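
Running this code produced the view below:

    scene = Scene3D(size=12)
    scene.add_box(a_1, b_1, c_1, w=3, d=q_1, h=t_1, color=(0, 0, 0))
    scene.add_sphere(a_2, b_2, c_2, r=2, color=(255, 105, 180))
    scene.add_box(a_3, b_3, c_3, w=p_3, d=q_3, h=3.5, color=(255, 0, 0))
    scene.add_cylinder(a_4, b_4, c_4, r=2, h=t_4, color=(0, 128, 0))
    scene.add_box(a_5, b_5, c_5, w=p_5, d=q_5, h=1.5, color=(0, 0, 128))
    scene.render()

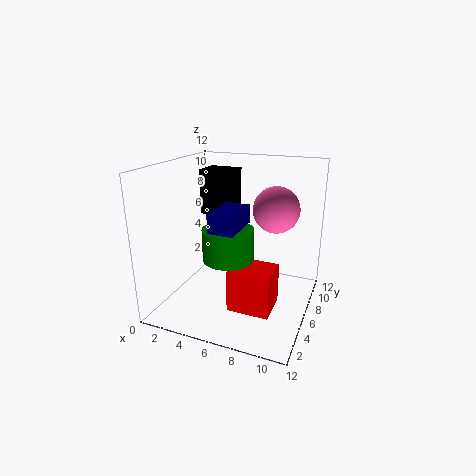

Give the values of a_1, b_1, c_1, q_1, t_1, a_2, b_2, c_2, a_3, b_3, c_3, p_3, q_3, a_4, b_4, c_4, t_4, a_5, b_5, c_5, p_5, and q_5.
a_1 = 1.5; b_1 = 8; c_1 = 7; q_1 = 2.5; t_1 = 4; a_2 = 8.5; b_2 = 8.5; c_2 = 8; a_3 = 6; b_3 = 3.5; c_3 = 0.5; p_3 = 3.5; q_3 = 3; a_4 = 6; b_4 = 4; c_4 = 5; t_4 = 2.5; a_5 = 5; b_5 = 2.5; c_5 = 7.5; p_5 = 2; q_5 = 3.5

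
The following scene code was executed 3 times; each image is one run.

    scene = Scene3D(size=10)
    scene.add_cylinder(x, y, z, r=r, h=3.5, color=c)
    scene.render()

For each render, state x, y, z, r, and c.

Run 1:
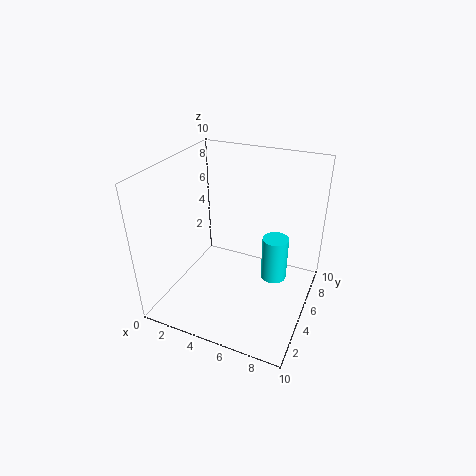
x = 7; y = 7.5; z = 0.5; r = 1; c = 'cyan'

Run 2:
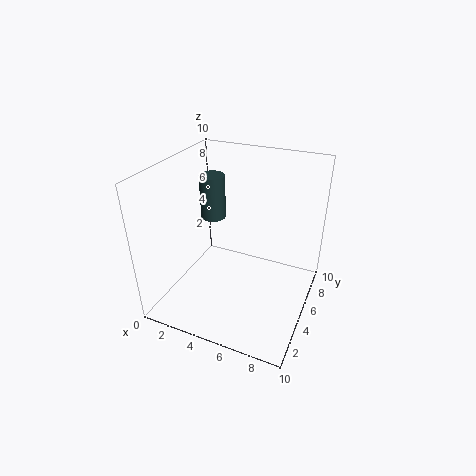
x = 1.5; y = 8; z = 4.5; r = 1; c = 'darkslategray'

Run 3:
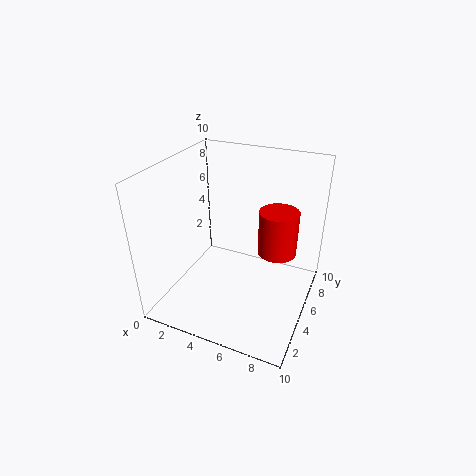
x = 7; y = 8; z = 2.5; r = 1.5; c = 'red'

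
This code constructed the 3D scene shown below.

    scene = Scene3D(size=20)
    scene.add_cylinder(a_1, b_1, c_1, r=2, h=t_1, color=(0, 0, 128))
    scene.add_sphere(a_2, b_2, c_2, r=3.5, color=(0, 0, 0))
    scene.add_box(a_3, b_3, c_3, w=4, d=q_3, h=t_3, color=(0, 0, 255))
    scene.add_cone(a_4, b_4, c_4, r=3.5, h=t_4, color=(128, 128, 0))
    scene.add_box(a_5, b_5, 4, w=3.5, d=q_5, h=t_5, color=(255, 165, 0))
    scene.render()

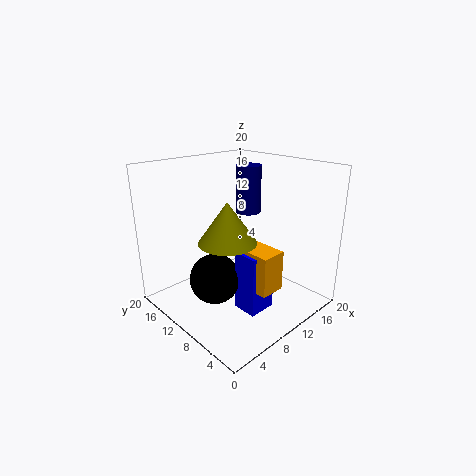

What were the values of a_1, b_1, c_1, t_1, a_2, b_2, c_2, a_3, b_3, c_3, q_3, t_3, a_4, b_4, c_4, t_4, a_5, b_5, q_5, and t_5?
a_1 = 17; b_1 = 15; c_1 = 11; t_1 = 7.5; a_2 = 6.5; b_2 = 11; c_2 = 4.5; a_3 = 8; b_3 = 5; c_3 = 0.5; q_3 = 3.5; t_3 = 8.5; a_4 = 5; b_4 = 6.5; c_4 = 12; t_4 = 5; a_5 = 8.5; b_5 = 3.5; q_5 = 5; t_5 = 5.5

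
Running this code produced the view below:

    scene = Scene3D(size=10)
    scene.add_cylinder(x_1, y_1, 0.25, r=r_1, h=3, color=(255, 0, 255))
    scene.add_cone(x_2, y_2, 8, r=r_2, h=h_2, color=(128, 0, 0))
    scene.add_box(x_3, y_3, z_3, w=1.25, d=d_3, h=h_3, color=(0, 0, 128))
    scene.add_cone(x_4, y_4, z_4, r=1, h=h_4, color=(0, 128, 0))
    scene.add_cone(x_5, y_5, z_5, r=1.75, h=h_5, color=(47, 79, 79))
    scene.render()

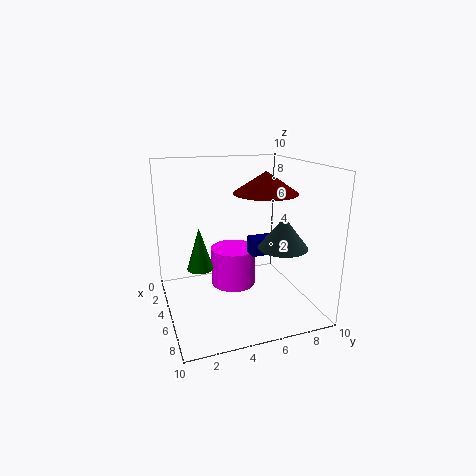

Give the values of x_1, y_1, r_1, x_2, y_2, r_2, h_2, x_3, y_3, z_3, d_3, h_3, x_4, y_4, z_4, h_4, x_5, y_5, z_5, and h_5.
x_1 = 2.5
y_1 = 5.5
r_1 = 1.75
x_2 = 5
y_2 = 7
r_2 = 2.25
h_2 = 1.5
x_3 = 3.5
y_3 = 6.25
z_3 = 3.25
d_3 = 2.75
h_3 = 1.25
x_4 = 2.75
y_4 = 2.75
z_4 = 2
h_4 = 3.25
x_5 = 6
y_5 = 8
z_5 = 4.25
h_5 = 2.25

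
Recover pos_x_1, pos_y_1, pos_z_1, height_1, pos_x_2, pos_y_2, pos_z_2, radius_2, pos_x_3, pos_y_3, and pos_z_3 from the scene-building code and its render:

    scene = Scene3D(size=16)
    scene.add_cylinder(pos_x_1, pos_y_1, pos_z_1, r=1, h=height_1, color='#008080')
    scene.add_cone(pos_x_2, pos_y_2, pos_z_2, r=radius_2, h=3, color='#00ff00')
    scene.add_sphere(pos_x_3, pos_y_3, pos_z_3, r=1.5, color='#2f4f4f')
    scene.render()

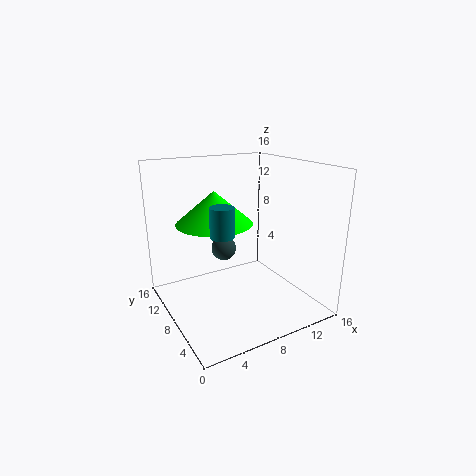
pos_x_1 = 2.5; pos_y_1 = 1; pos_z_1 = 11.5; height_1 = 2.5; pos_x_2 = 3.5; pos_y_2 = 4.5; pos_z_2 = 11.5; radius_2 = 3.5; pos_x_3 = 8; pos_y_3 = 11.5; pos_z_3 = 5.5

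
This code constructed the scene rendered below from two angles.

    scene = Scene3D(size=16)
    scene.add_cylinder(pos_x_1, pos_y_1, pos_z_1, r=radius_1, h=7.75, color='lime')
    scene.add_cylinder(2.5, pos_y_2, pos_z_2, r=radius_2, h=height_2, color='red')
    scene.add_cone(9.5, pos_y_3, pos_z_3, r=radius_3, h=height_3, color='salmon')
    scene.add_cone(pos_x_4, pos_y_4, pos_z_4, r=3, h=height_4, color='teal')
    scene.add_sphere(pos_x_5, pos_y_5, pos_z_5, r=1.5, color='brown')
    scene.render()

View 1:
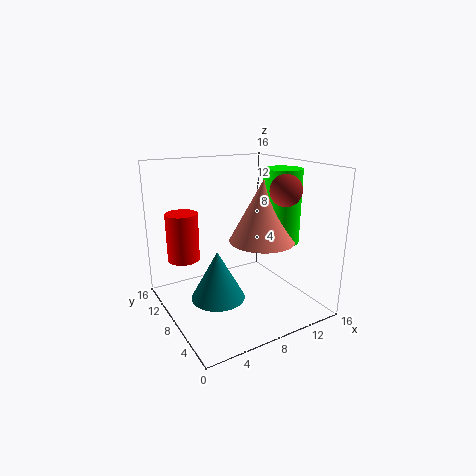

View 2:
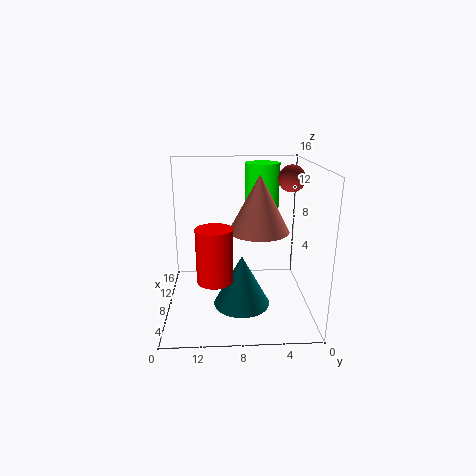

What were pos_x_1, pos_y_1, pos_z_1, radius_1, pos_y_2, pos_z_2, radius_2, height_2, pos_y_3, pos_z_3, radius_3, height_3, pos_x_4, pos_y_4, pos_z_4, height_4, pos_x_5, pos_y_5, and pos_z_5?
pos_x_1 = 11.5, pos_y_1 = 5, pos_z_1 = 8, radius_1 = 2, pos_y_2 = 10.5, pos_z_2 = 5.75, radius_2 = 1.75, height_2 = 5.25, pos_y_3 = 5.5, pos_z_3 = 8.25, radius_3 = 3.5, height_3 = 6.5, pos_x_4 = 5.25, pos_y_4 = 7.75, pos_z_4 = 1.5, height_4 = 5.5, pos_x_5 = 9.5, pos_y_5 = 2, pos_z_5 = 14.25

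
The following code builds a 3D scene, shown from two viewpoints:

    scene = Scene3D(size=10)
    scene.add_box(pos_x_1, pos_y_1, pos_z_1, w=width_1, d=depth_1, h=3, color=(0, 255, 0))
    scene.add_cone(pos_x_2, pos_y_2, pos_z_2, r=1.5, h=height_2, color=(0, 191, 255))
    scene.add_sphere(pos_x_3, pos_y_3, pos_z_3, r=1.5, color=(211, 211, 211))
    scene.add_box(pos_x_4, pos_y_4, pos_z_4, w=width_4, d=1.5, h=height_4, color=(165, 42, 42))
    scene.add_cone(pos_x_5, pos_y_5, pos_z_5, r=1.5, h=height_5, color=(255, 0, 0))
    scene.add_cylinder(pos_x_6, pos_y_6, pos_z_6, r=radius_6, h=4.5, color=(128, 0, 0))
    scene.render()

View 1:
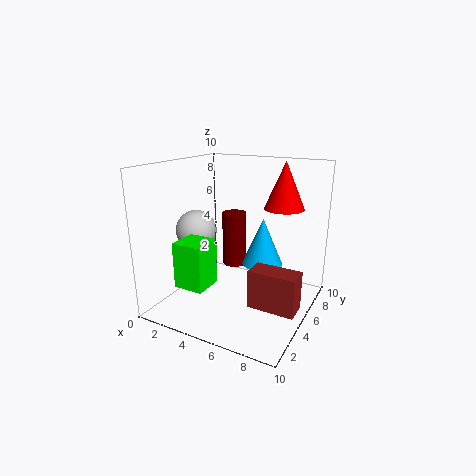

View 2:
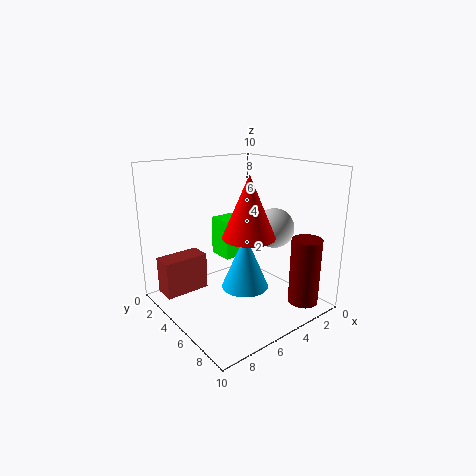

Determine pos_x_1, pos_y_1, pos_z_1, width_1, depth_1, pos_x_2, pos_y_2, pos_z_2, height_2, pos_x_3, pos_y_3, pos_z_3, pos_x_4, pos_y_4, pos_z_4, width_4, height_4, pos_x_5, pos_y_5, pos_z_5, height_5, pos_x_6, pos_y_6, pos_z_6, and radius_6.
pos_x_1 = 2.5
pos_y_1 = 1
pos_z_1 = 2.5
width_1 = 2
depth_1 = 2
pos_x_2 = 6
pos_y_2 = 7
pos_z_2 = 2.5
height_2 = 3.5
pos_x_3 = 1.5
pos_y_3 = 5
pos_z_3 = 5
pos_x_4 = 7
pos_y_4 = 2.5
pos_z_4 = 1.5
width_4 = 3
height_4 = 2.5
pos_x_5 = 7
pos_y_5 = 8.5
pos_z_5 = 6.5
height_5 = 3.5
pos_x_6 = 2.5
pos_y_6 = 9
pos_z_6 = 1
radius_6 = 1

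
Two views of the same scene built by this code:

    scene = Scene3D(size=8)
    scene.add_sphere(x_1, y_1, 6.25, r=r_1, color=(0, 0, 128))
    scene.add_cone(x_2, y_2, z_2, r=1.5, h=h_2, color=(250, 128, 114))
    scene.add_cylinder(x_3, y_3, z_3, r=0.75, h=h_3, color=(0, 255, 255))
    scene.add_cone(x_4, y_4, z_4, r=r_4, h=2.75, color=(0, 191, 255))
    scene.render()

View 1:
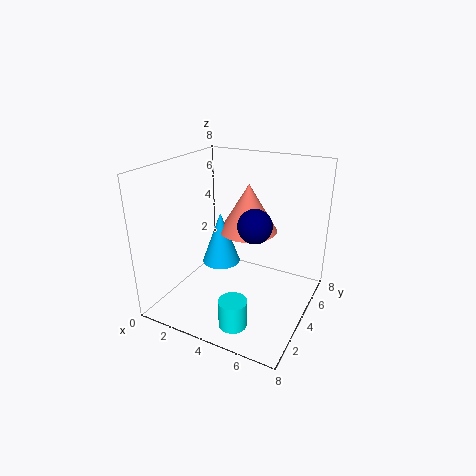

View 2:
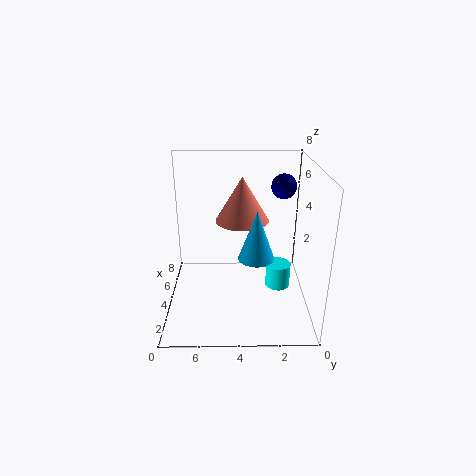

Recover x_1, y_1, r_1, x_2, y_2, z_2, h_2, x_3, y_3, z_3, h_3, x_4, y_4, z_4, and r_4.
x_1 = 6.25
y_1 = 1.25
r_1 = 0.75
x_2 = 4.75
y_2 = 3.75
z_2 = 4.75
h_2 = 2.5
x_3 = 5
y_3 = 1.5
z_3 = 0.25
h_3 = 1.5
x_4 = 3.5
y_4 = 3
z_4 = 3
r_4 = 1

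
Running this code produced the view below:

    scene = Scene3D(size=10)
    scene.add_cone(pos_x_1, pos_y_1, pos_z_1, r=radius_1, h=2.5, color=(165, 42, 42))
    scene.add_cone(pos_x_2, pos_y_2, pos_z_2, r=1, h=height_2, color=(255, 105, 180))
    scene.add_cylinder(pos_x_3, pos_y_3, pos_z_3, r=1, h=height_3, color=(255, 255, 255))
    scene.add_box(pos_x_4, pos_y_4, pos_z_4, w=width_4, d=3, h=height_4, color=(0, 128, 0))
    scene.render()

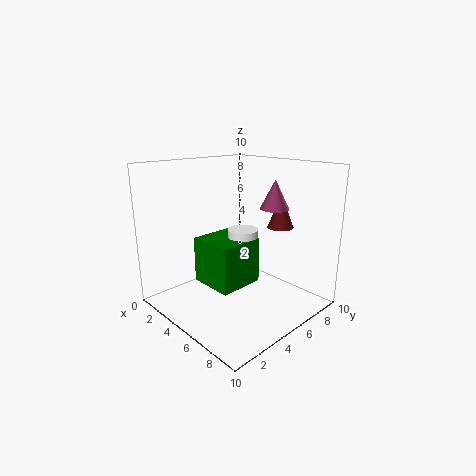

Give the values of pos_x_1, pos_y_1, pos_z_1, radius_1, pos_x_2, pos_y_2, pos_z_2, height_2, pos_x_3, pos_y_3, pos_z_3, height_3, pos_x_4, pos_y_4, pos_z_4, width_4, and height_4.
pos_x_1 = 5.5; pos_y_1 = 9; pos_z_1 = 5; radius_1 = 1; pos_x_2 = 6.5; pos_y_2 = 7; pos_z_2 = 7; height_2 = 2; pos_x_3 = 6; pos_y_3 = 4.5; pos_z_3 = 4.5; height_3 = 1.5; pos_x_4 = 4; pos_y_4 = 2; pos_z_4 = 2.5; width_4 = 3; height_4 = 3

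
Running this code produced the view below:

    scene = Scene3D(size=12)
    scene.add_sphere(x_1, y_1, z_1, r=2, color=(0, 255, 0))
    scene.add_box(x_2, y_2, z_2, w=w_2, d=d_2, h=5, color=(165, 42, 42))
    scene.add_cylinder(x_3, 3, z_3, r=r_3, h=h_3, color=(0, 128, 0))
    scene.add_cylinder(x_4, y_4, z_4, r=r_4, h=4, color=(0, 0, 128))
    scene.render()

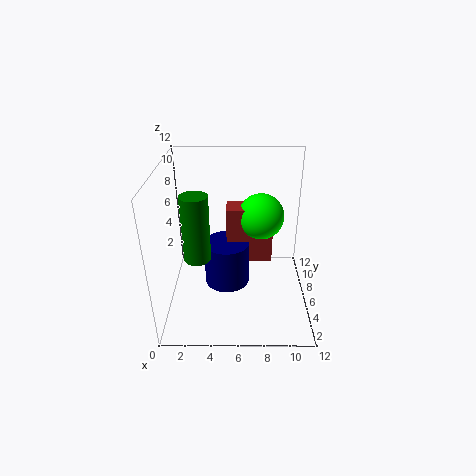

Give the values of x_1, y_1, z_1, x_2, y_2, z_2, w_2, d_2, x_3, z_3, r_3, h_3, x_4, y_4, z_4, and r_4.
x_1 = 8, y_1 = 8, z_1 = 7, x_2 = 5, y_2 = 7, z_2 = 3, w_2 = 4, d_2 = 2, x_3 = 3, z_3 = 6, r_3 = 1, h_3 = 5, x_4 = 5, y_4 = 7, z_4 = 1, r_4 = 2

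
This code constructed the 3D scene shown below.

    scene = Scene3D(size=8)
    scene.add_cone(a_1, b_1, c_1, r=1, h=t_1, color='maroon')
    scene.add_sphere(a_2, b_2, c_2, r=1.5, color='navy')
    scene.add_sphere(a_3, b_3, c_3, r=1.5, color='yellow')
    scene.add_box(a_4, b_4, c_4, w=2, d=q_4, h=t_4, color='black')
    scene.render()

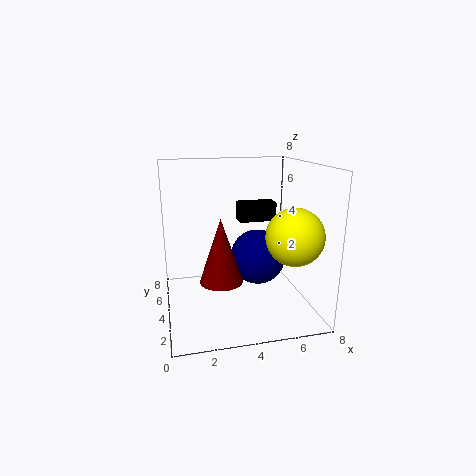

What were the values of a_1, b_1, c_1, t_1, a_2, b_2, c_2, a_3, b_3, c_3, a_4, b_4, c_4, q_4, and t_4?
a_1 = 2.5, b_1 = 1, c_1 = 3, t_1 = 3, a_2 = 5, b_2 = 3.5, c_2 = 3, a_3 = 6.5, b_3 = 2, c_3 = 4.5, a_4 = 4, b_4 = 3.5, c_4 = 5, q_4 = 1, t_4 = 1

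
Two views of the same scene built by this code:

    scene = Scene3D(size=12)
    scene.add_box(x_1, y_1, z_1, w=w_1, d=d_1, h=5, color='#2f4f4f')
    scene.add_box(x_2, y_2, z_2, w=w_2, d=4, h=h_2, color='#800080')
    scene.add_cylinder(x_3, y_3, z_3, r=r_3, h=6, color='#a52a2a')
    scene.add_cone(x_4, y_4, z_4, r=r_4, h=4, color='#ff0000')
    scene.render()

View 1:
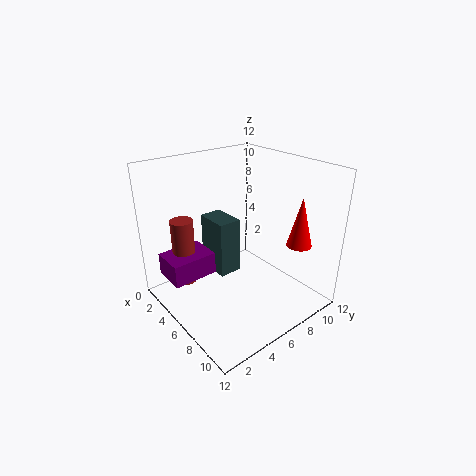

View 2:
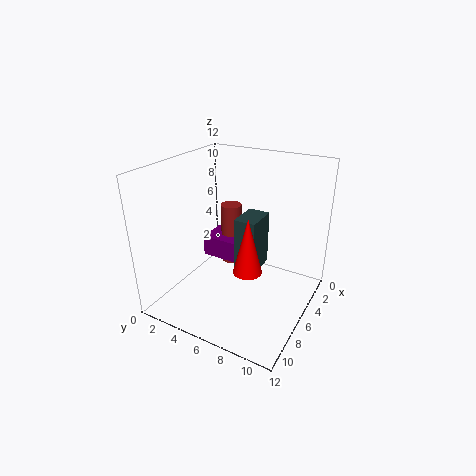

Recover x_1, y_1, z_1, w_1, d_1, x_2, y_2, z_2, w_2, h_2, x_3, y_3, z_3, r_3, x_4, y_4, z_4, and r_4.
x_1 = 2
y_1 = 5
z_1 = 2
w_1 = 3
d_1 = 2
x_2 = 1
y_2 = 1
z_2 = 2
w_2 = 3
h_2 = 2
x_3 = 2
y_3 = 3
z_3 = 1
r_3 = 1
x_4 = 10
y_4 = 9
z_4 = 6
r_4 = 1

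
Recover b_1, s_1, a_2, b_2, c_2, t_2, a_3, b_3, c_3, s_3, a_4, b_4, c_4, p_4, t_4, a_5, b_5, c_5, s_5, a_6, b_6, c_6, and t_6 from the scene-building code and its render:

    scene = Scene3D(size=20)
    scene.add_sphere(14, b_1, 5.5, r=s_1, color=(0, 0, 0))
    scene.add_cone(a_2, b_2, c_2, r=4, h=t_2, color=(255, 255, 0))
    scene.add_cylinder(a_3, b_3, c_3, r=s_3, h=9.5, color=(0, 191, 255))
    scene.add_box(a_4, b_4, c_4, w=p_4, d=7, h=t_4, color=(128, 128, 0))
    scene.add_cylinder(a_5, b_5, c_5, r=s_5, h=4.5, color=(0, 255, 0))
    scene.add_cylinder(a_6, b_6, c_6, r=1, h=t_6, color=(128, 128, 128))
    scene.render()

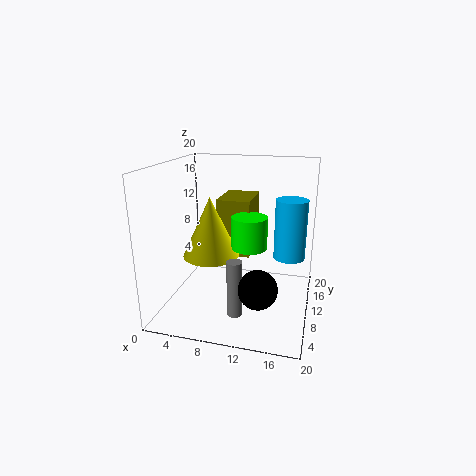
b_1 = 4.5
s_1 = 2.5
a_2 = 6
b_2 = 10
c_2 = 7
t_2 = 8.5
a_3 = 16.5
b_3 = 17.5
c_3 = 4.5
s_3 = 2.5
a_4 = 6
b_4 = 12.5
c_4 = 6
p_4 = 5
t_4 = 8.5
a_5 = 11.5
b_5 = 10.5
c_5 = 8.5
s_5 = 2.5
a_6 = 11
b_6 = 4.5
c_6 = 1.5
t_6 = 7.5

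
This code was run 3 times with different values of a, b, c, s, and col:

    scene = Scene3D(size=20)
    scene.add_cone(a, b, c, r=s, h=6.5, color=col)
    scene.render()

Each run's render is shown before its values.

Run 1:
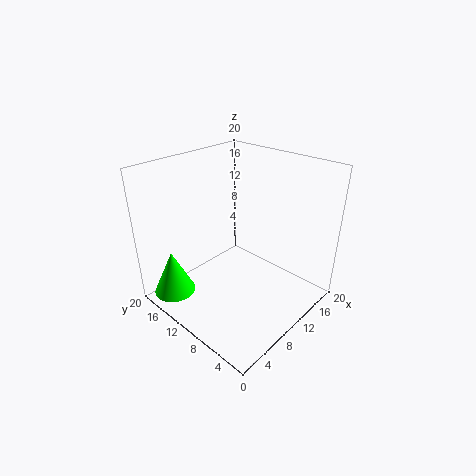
a = 3.5; b = 17; c = 1; s = 3; col = 'lime'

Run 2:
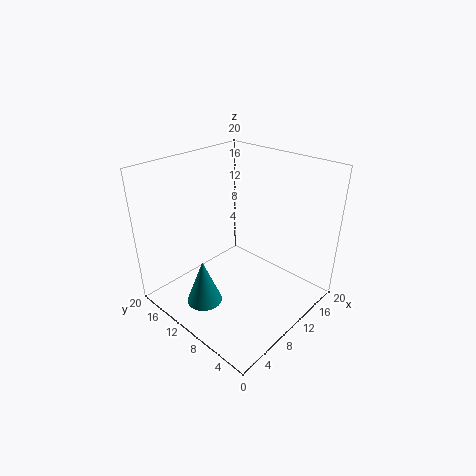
a = 5; b = 12; c = 1; s = 2.5; col = 'teal'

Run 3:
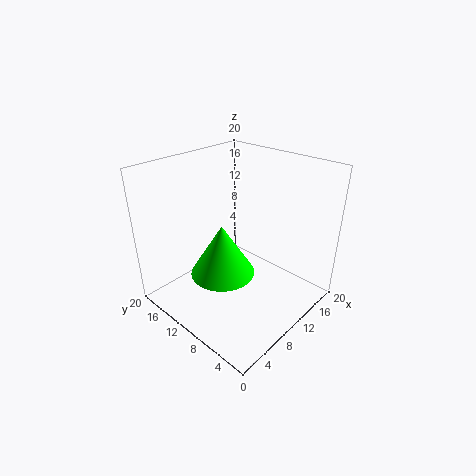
a = 5; b = 8; c = 8; s = 4; col = 'lime'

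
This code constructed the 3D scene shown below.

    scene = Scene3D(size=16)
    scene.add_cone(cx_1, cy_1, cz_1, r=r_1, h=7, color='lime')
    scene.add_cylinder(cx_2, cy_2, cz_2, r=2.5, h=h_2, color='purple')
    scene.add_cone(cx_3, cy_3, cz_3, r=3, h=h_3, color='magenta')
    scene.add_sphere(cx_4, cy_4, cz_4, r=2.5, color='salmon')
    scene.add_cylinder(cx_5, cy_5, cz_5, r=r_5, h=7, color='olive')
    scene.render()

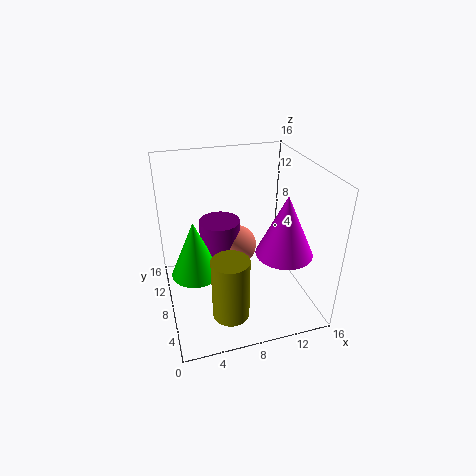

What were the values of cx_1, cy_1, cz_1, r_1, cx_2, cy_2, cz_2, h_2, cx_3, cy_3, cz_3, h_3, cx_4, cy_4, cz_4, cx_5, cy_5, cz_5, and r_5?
cx_1 = 3.5
cy_1 = 11
cz_1 = 2
r_1 = 3
cx_2 = 7
cy_2 = 12.5
cz_2 = 2.5
h_2 = 5.5
cx_3 = 12
cy_3 = 4.5
cz_3 = 7.5
h_3 = 6.5
cx_4 = 9
cy_4 = 12
cz_4 = 4.5
cx_5 = 6
cy_5 = 4
cz_5 = 1
r_5 = 2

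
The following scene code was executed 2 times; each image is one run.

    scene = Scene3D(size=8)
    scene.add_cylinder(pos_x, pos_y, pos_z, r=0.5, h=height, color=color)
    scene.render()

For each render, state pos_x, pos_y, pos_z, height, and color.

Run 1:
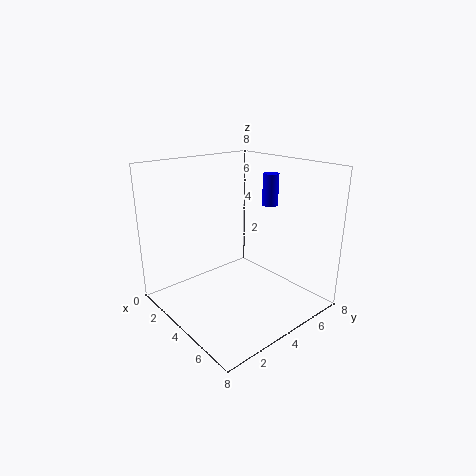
pos_x = 3; pos_y = 7.5; pos_z = 5; height = 2; color = 'blue'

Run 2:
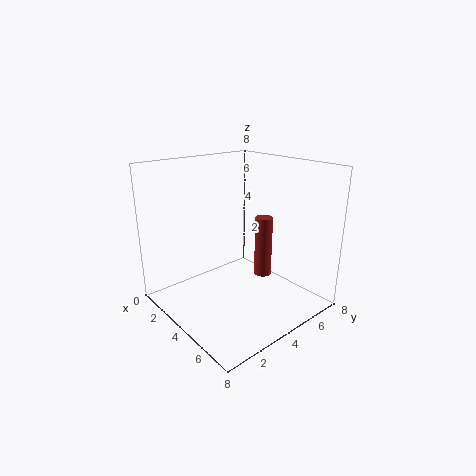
pos_x = 4.5; pos_y = 5.5; pos_z = 1.5; height = 3.5; color = 'brown'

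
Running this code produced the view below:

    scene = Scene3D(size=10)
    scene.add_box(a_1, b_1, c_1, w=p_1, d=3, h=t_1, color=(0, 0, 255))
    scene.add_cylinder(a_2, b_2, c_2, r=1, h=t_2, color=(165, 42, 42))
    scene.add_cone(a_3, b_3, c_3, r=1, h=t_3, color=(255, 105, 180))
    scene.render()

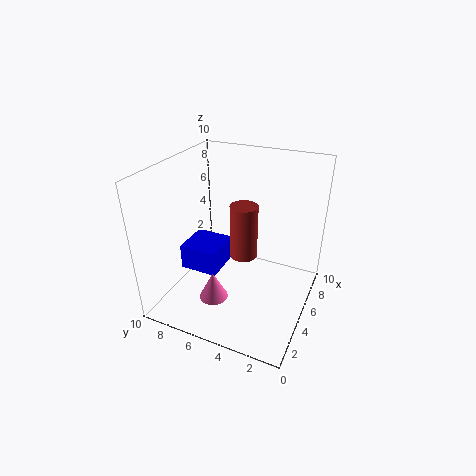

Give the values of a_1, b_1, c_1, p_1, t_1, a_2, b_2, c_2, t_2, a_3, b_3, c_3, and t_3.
a_1 = 5; b_1 = 7; c_1 = 1; p_1 = 3; t_1 = 2; a_2 = 6; b_2 = 5; c_2 = 3; t_2 = 4; a_3 = 3; b_3 = 6; c_3 = 1; t_3 = 2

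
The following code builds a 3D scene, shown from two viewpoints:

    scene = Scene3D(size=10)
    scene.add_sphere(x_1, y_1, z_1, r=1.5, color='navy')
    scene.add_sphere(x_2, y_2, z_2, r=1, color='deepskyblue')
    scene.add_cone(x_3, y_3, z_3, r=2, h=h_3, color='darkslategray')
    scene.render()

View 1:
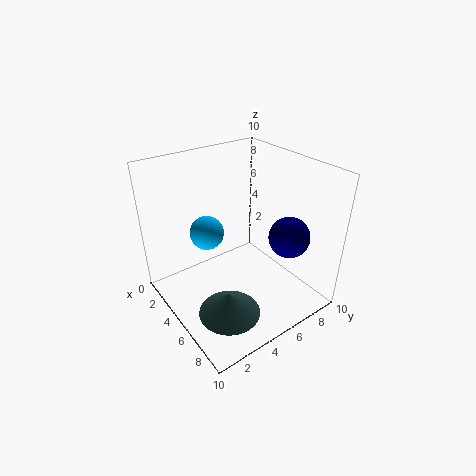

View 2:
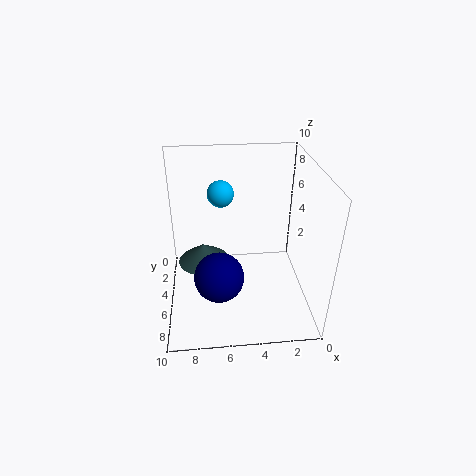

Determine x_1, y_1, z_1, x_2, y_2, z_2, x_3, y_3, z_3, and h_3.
x_1 = 6.5; y_1 = 8.5; z_1 = 4.5; x_2 = 6; y_2 = 2; z_2 = 7; x_3 = 7.5; y_3 = 2.5; z_3 = 1.5; h_3 = 1.5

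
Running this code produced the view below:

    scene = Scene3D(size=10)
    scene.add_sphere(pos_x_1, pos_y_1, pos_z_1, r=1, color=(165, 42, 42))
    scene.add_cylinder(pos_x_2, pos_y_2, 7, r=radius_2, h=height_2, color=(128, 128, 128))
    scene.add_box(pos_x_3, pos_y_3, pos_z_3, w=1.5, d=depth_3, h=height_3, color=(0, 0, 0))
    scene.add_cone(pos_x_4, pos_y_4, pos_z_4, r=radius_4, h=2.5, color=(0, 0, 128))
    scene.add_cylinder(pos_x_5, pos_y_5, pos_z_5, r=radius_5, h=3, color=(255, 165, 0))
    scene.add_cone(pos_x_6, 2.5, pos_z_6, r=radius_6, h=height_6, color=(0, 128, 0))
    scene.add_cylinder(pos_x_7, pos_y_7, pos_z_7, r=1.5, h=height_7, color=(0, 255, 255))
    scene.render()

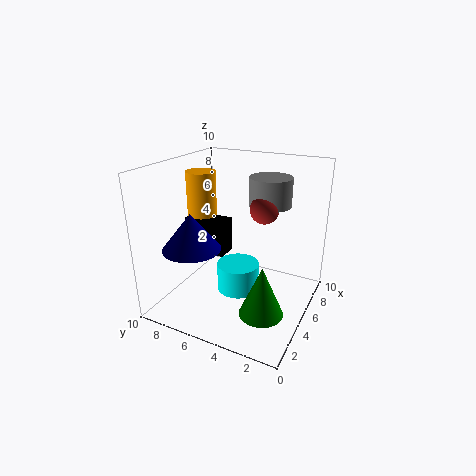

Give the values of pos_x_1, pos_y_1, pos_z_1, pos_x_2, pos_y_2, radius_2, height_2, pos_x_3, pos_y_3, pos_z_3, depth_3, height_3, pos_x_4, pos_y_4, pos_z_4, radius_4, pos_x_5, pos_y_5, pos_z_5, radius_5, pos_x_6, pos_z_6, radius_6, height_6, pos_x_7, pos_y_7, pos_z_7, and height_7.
pos_x_1 = 6; pos_y_1 = 3.5; pos_z_1 = 7; pos_x_2 = 7; pos_y_2 = 3.5; radius_2 = 1.5; height_2 = 2; pos_x_3 = 4.5; pos_y_3 = 6; pos_z_3 = 3.5; depth_3 = 3; height_3 = 2.5; pos_x_4 = 3; pos_y_4 = 7.5; pos_z_4 = 4.5; radius_4 = 2; pos_x_5 = 4.5; pos_y_5 = 7.5; pos_z_5 = 6.5; radius_5 = 1; pos_x_6 = 3.5; pos_z_6 = 0.5; radius_6 = 1.5; height_6 = 3.5; pos_x_7 = 5; pos_y_7 = 5; pos_z_7 = 1; height_7 = 2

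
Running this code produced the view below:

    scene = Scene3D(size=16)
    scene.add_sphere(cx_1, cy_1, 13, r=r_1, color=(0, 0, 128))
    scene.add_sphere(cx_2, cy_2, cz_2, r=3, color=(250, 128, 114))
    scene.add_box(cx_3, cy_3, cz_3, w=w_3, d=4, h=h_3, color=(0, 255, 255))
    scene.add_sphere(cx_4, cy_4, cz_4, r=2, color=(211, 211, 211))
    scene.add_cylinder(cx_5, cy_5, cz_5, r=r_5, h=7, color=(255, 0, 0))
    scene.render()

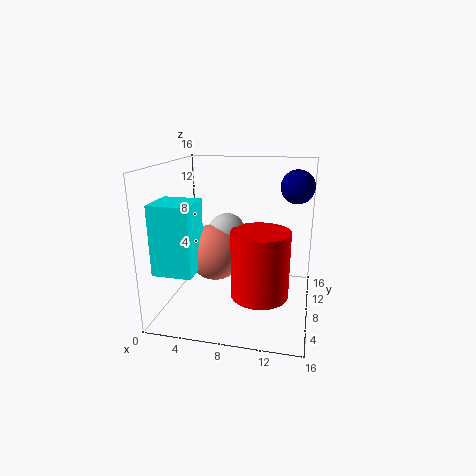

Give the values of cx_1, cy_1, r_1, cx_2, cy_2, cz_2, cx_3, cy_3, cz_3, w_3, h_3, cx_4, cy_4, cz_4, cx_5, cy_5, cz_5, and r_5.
cx_1 = 14, cy_1 = 13, r_1 = 2, cx_2 = 6, cy_2 = 6, cz_2 = 7, cx_3 = 1, cy_3 = 1, cz_3 = 6, w_3 = 4, h_3 = 7, cx_4 = 7, cy_4 = 7, cz_4 = 9, cx_5 = 11, cy_5 = 5, cz_5 = 3, r_5 = 3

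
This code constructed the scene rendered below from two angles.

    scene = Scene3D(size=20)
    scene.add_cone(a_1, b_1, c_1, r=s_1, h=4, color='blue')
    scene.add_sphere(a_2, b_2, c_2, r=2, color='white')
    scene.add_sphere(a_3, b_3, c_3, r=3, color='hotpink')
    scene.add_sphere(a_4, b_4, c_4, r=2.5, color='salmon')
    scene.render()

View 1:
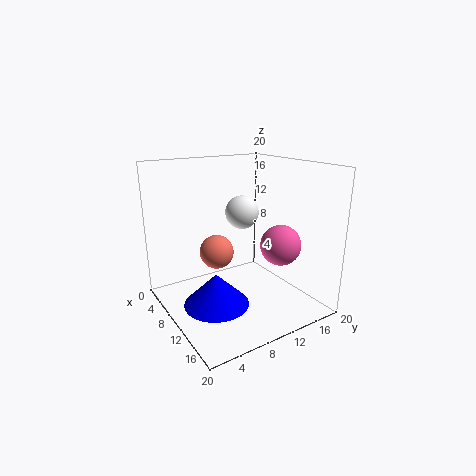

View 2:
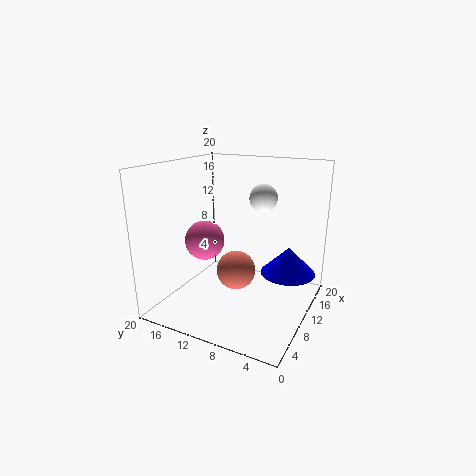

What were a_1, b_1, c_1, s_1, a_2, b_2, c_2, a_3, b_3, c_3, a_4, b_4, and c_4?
a_1 = 14.5, b_1 = 4, c_1 = 4, s_1 = 4, a_2 = 14, b_2 = 8, c_2 = 15, a_3 = 11.5, b_3 = 16.5, c_3 = 8, a_4 = 6.5, b_4 = 8.5, c_4 = 7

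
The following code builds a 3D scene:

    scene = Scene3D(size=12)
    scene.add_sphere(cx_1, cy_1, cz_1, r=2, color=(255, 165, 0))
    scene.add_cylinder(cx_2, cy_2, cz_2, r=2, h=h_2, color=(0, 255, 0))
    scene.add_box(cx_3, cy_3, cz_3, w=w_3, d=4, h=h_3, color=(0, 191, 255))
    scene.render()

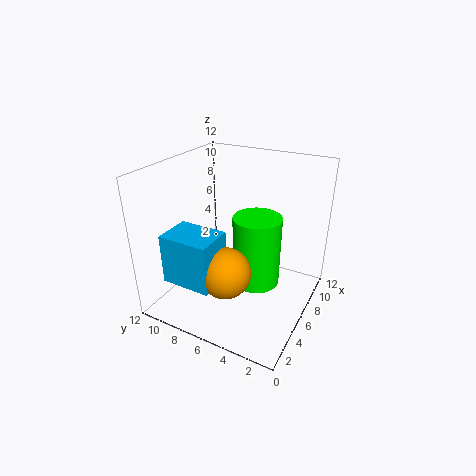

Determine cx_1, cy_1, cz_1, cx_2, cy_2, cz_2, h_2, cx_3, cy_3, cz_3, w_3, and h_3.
cx_1 = 3, cy_1 = 5.5, cz_1 = 4.5, cx_2 = 6.5, cy_2 = 4.5, cz_2 = 2, h_2 = 6, cx_3 = 1, cy_3 = 6, cz_3 = 3.5, w_3 = 3, h_3 = 4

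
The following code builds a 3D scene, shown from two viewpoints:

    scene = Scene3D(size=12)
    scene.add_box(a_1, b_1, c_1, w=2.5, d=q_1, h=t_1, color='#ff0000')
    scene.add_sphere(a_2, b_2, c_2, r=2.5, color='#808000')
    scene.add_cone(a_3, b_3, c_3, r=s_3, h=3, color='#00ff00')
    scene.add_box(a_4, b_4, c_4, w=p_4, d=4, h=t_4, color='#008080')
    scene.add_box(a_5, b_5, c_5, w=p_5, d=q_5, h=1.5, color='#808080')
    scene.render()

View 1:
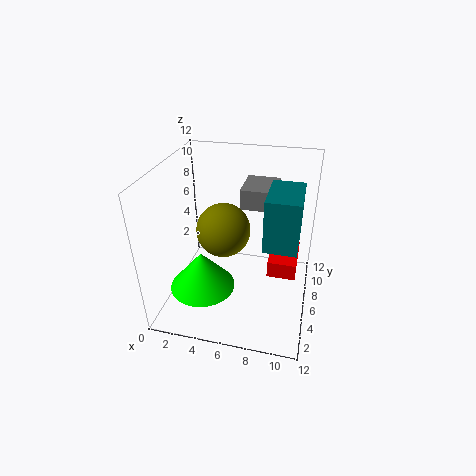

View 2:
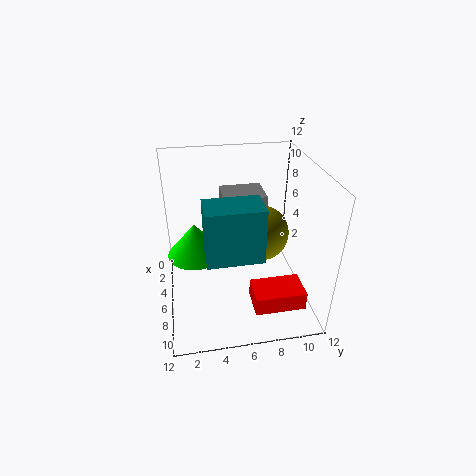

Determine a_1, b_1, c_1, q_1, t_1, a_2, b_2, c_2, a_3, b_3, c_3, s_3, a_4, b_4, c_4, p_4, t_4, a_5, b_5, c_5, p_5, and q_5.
a_1 = 8.5; b_1 = 6.5; c_1 = 2; q_1 = 4; t_1 = 1.5; a_2 = 4; b_2 = 8.5; c_2 = 5; a_3 = 4; b_3 = 2.5; c_3 = 3.5; s_3 = 2.5; a_4 = 8.5; b_4 = 3; c_4 = 7; p_4 = 2.5; t_4 = 4; a_5 = 6.5; b_5 = 4.5; c_5 = 9.5; p_5 = 2.5; q_5 = 3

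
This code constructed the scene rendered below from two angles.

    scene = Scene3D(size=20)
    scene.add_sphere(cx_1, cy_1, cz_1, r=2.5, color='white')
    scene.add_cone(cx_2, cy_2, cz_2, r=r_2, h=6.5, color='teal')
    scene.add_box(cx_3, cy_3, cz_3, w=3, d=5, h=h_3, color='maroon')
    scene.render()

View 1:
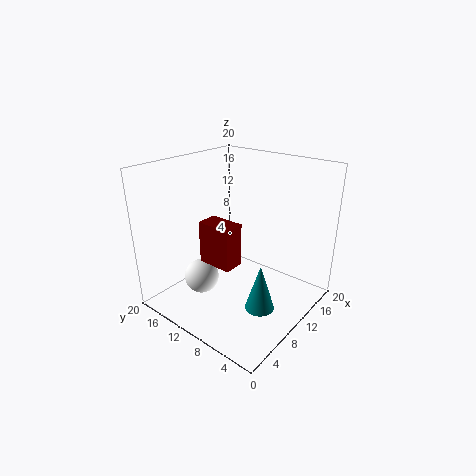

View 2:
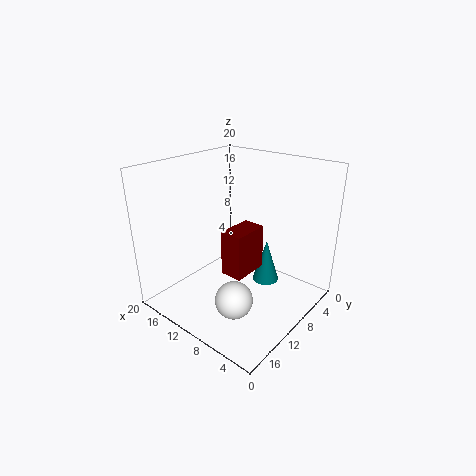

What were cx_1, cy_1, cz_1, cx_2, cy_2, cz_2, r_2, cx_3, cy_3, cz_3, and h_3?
cx_1 = 7; cy_1 = 14.5; cz_1 = 3.5; cx_2 = 8.5; cy_2 = 5; cz_2 = 1.5; r_2 = 2; cx_3 = 6.5; cy_3 = 9; cz_3 = 6.5; h_3 = 6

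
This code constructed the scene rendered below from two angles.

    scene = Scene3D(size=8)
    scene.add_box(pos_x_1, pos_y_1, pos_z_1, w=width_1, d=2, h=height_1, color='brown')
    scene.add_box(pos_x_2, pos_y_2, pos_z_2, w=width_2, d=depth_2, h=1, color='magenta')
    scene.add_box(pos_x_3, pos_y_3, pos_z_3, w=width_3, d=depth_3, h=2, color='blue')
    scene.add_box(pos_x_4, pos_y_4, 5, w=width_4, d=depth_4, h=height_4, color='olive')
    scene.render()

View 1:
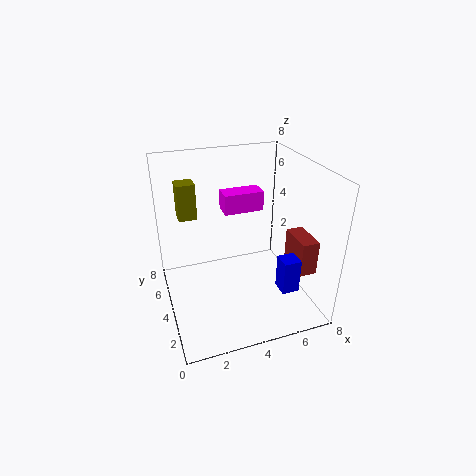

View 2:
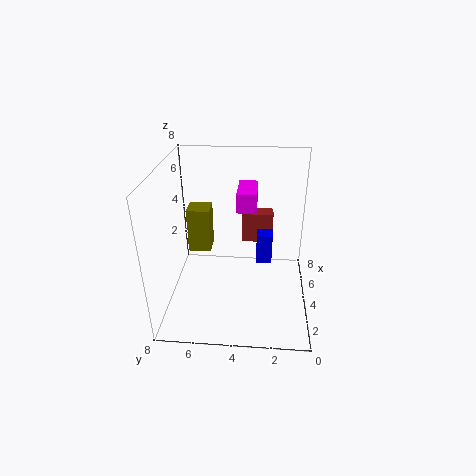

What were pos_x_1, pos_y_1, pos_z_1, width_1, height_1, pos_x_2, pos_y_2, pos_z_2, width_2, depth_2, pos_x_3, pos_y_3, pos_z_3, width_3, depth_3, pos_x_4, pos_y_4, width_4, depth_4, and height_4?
pos_x_1 = 7, pos_y_1 = 2, pos_z_1 = 2, width_1 = 1, height_1 = 2, pos_x_2 = 3, pos_y_2 = 3, pos_z_2 = 6, width_2 = 2, depth_2 = 1, pos_x_3 = 6, pos_y_3 = 2, pos_z_3 = 1, width_3 = 1, depth_3 = 1, pos_x_4 = 1, pos_y_4 = 5, width_4 = 1, depth_4 = 1, height_4 = 2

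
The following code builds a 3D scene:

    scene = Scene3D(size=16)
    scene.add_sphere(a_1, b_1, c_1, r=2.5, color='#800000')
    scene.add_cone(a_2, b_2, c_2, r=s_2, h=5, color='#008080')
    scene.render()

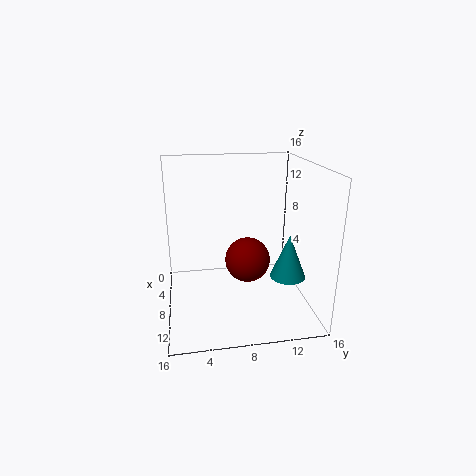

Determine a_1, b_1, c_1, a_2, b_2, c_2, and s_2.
a_1 = 8.5, b_1 = 9, c_1 = 5.5, a_2 = 9.5, b_2 = 13.5, c_2 = 3.5, s_2 = 2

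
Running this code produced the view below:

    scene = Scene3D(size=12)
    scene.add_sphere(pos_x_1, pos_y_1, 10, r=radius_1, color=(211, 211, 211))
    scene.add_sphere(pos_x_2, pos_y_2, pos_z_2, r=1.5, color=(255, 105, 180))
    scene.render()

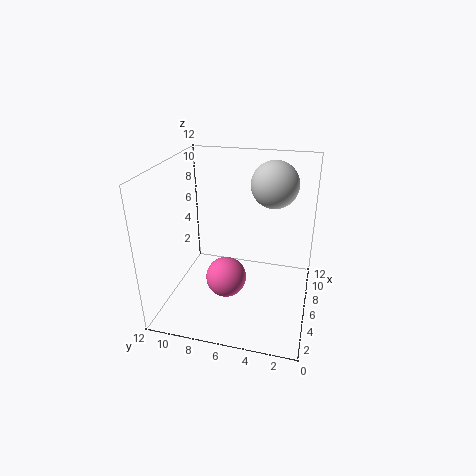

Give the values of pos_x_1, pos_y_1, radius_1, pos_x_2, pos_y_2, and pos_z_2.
pos_x_1 = 8.5; pos_y_1 = 3.5; radius_1 = 2; pos_x_2 = 2.5; pos_y_2 = 6; pos_z_2 = 4.5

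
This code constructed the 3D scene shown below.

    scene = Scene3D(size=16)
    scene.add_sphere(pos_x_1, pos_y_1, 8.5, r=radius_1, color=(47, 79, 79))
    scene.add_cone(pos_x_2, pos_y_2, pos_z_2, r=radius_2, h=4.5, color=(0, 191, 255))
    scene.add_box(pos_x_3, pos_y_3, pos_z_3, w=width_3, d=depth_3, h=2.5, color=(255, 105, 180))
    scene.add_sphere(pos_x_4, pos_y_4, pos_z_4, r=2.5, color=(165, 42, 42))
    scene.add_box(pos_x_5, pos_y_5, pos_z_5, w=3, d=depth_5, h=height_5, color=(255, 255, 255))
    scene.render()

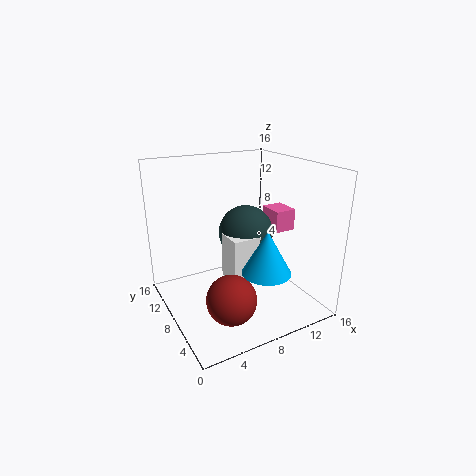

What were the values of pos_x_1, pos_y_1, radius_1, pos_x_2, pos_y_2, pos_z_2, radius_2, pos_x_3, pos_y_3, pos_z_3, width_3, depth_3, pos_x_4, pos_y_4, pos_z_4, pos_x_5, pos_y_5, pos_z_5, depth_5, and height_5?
pos_x_1 = 9, pos_y_1 = 8, radius_1 = 3, pos_x_2 = 8.5, pos_y_2 = 3, pos_z_2 = 6, radius_2 = 2.5, pos_x_3 = 12.5, pos_y_3 = 7, pos_z_3 = 8, width_3 = 2.5, depth_3 = 3, pos_x_4 = 4.5, pos_y_4 = 3, pos_z_4 = 4, pos_x_5 = 6, pos_y_5 = 5, pos_z_5 = 4, depth_5 = 3, height_5 = 5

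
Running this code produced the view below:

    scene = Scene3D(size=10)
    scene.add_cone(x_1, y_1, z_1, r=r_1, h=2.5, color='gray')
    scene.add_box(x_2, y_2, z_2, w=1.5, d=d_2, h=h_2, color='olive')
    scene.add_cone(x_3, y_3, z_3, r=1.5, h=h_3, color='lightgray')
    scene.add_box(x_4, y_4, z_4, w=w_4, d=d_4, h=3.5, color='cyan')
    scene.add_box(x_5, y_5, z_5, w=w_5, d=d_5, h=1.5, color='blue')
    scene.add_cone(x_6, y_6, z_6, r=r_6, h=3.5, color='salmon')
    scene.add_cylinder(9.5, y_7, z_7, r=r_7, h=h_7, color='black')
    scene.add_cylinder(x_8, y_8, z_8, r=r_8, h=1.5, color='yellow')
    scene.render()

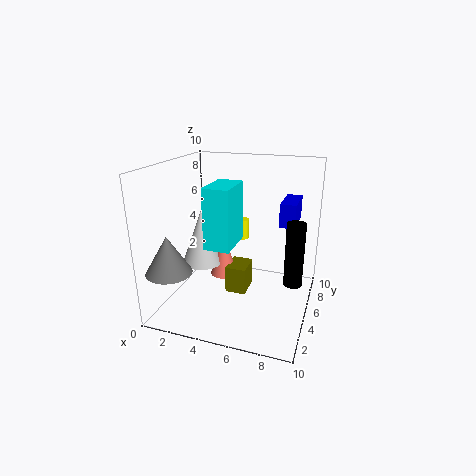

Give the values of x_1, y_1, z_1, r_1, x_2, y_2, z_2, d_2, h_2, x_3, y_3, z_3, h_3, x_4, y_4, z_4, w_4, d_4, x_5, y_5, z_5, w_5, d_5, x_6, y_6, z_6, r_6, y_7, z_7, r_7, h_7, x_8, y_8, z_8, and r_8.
x_1 = 1.5; y_1 = 1.5; z_1 = 3.5; r_1 = 1.5; x_2 = 4; y_2 = 5; z_2 = 0.5; d_2 = 2; h_2 = 2; x_3 = 2; y_3 = 5.5; z_3 = 2.5; h_3 = 4; x_4 = 4.5; y_4 = 0.5; z_4 = 6; w_4 = 1.5; d_4 = 2.5; x_5 = 8; y_5 = 4; z_5 = 6.5; w_5 = 1; d_5 = 2.5; x_6 = 3.5; y_6 = 6; z_6 = 1.5; r_6 = 1; y_7 = 1; z_7 = 4.5; r_7 = 0.5; h_7 = 3.5; x_8 = 4.5; y_8 = 7.5; z_8 = 4; r_8 = 0.5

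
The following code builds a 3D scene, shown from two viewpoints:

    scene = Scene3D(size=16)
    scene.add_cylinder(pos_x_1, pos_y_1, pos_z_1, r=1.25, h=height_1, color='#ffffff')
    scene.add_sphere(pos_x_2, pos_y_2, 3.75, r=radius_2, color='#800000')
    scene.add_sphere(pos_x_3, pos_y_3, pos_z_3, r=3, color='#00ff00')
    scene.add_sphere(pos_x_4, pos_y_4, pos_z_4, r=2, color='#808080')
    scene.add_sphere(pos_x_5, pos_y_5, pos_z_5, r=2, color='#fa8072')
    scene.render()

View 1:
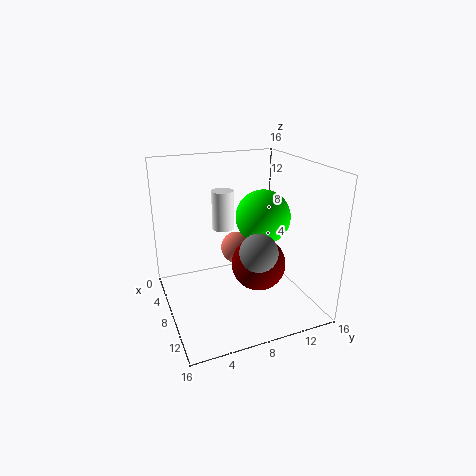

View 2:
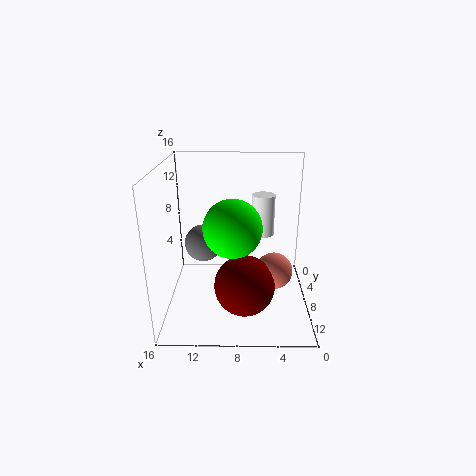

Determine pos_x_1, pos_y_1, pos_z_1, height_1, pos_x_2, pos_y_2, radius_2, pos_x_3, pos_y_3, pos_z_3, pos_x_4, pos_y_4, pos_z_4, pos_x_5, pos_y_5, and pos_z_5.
pos_x_1 = 5.25, pos_y_1 = 7.25, pos_z_1 = 8.25, height_1 = 4.5, pos_x_2 = 7.25, pos_y_2 = 11, radius_2 = 3.25, pos_x_3 = 8.5, pos_y_3 = 10.75, pos_z_3 = 10.25, pos_x_4 = 11.75, pos_y_4 = 8.75, pos_z_4 = 7.75, pos_x_5 = 4, pos_y_5 = 9.5, pos_z_5 = 4.75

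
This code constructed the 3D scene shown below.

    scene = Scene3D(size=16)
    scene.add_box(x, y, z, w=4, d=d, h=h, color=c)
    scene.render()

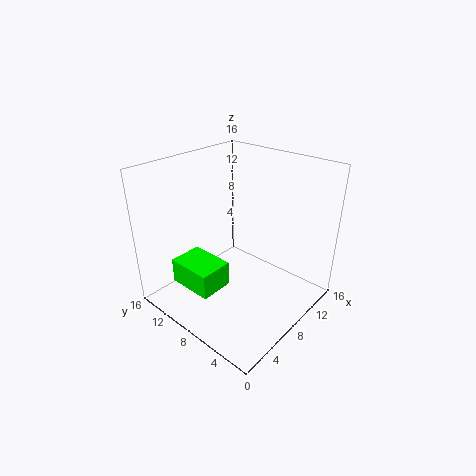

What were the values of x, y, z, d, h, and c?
x = 3.5; y = 9; z = 1.5; d = 5.5; h = 3; c = 'lime'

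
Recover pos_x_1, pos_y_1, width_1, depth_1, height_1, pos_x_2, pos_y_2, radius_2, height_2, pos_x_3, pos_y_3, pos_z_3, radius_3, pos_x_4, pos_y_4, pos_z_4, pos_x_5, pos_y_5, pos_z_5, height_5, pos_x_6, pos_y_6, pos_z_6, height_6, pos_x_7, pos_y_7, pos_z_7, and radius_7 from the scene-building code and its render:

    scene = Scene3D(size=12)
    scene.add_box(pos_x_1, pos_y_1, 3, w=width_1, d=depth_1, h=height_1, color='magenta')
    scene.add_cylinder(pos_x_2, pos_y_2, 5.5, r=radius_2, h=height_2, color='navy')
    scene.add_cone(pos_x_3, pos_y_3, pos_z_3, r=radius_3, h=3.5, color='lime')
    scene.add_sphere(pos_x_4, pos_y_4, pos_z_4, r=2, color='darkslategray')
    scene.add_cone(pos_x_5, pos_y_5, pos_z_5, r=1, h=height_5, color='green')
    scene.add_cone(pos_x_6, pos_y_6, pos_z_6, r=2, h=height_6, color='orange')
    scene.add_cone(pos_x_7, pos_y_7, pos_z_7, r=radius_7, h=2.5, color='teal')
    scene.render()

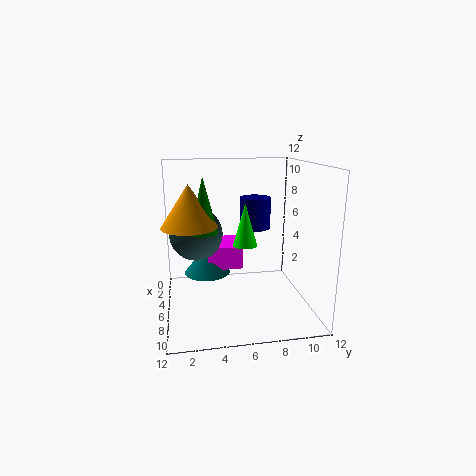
pos_x_1 = 2; pos_y_1 = 3.5; width_1 = 3.5; depth_1 = 3; height_1 = 2; pos_x_2 = 1.5; pos_y_2 = 8.5; radius_2 = 1.5; height_2 = 3; pos_x_3 = 6.5; pos_y_3 = 6.5; pos_z_3 = 5.5; radius_3 = 1; pos_x_4 = 7.5; pos_y_4 = 2.5; pos_z_4 = 7; pos_x_5 = 9; pos_y_5 = 3; pos_z_5 = 7.5; height_5 = 4; pos_x_6 = 9; pos_y_6 = 2; pos_z_6 = 8; height_6 = 3; pos_x_7 = 4.5; pos_y_7 = 3.5; pos_z_7 = 2.5; radius_7 = 2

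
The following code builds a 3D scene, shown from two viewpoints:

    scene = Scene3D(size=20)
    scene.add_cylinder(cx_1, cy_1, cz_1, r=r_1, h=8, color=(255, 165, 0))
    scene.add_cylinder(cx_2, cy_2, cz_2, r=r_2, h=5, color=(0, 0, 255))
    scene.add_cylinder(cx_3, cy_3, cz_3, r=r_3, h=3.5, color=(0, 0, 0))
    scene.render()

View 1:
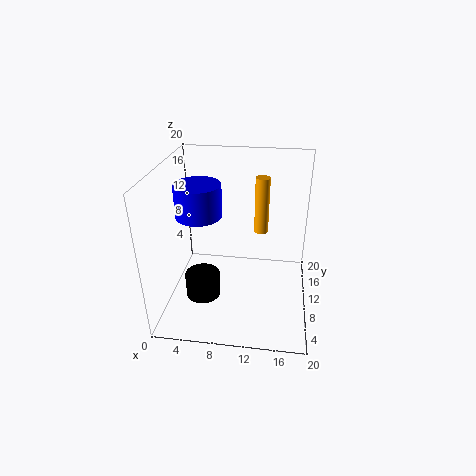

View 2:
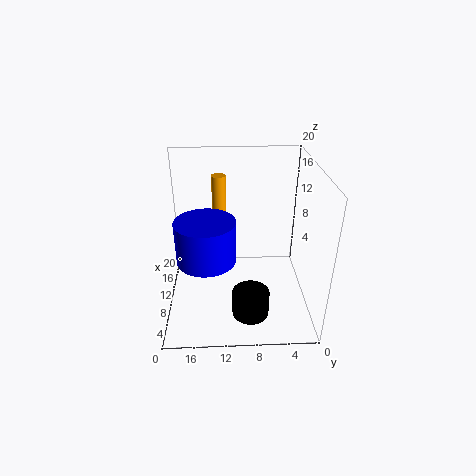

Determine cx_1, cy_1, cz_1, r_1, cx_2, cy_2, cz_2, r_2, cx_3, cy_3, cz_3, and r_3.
cx_1 = 13; cy_1 = 12.5; cz_1 = 10; r_1 = 1; cx_2 = 3.5; cy_2 = 14; cz_2 = 11; r_2 = 3.5; cx_3 = 5; cy_3 = 8.5; cz_3 = 1; r_3 = 2.5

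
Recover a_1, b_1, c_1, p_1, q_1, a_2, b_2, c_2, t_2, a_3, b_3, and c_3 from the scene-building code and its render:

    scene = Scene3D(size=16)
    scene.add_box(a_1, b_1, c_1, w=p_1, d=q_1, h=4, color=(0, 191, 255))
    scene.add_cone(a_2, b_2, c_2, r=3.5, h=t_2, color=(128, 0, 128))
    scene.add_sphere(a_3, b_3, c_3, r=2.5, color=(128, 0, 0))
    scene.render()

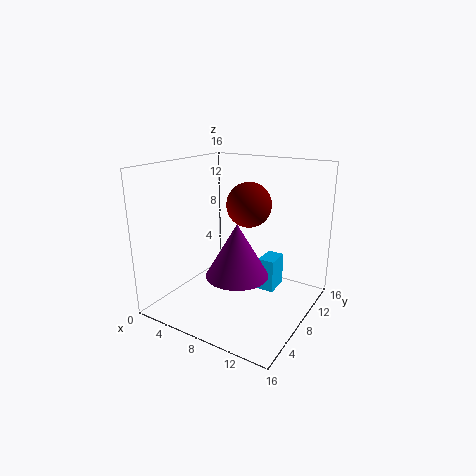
a_1 = 9
b_1 = 11
c_1 = 0.5
p_1 = 2
q_1 = 3
a_2 = 8.5
b_2 = 7
c_2 = 4
t_2 = 6
a_3 = 8.5
b_3 = 9.5
c_3 = 11.5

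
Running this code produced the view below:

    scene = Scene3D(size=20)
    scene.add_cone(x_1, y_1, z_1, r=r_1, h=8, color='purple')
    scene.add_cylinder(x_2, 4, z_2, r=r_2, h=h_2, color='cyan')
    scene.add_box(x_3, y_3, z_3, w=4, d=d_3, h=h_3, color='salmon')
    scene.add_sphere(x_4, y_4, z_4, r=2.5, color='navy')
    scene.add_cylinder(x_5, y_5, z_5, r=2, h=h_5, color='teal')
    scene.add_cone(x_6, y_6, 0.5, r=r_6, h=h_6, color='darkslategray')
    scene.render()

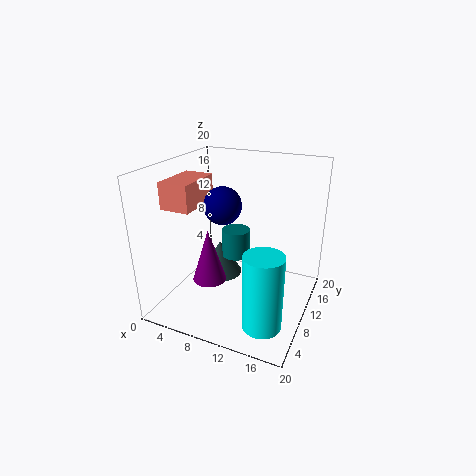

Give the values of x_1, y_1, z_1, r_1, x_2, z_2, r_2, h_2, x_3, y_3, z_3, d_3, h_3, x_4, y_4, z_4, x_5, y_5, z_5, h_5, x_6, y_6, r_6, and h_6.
x_1 = 5.5, y_1 = 9.5, z_1 = 2.5, r_1 = 2.5, x_2 = 16, z_2 = 1.5, r_2 = 2.5, h_2 = 10, x_3 = 2, y_3 = 4, z_3 = 15, d_3 = 6.5, h_3 = 3.5, x_4 = 8.5, y_4 = 8.5, z_4 = 15, x_5 = 9, y_5 = 11.5, z_5 = 6.5, h_5 = 4, x_6 = 4.5, y_6 = 15, r_6 = 3.5, h_6 = 5.5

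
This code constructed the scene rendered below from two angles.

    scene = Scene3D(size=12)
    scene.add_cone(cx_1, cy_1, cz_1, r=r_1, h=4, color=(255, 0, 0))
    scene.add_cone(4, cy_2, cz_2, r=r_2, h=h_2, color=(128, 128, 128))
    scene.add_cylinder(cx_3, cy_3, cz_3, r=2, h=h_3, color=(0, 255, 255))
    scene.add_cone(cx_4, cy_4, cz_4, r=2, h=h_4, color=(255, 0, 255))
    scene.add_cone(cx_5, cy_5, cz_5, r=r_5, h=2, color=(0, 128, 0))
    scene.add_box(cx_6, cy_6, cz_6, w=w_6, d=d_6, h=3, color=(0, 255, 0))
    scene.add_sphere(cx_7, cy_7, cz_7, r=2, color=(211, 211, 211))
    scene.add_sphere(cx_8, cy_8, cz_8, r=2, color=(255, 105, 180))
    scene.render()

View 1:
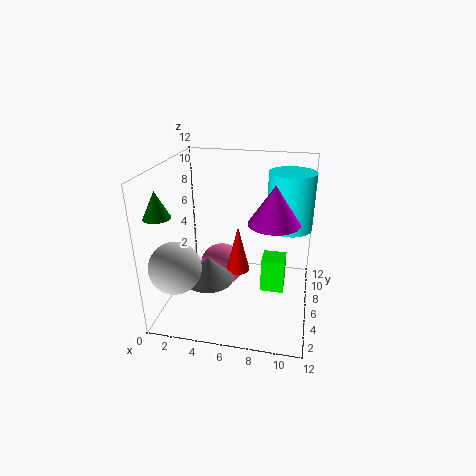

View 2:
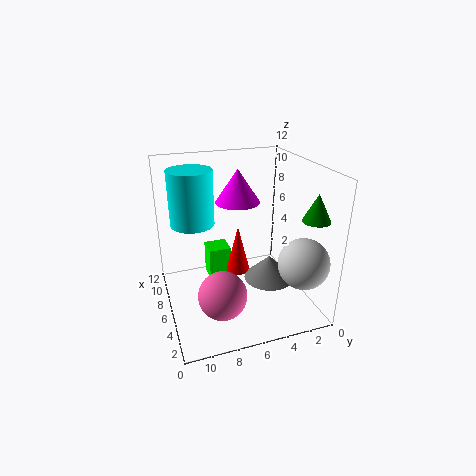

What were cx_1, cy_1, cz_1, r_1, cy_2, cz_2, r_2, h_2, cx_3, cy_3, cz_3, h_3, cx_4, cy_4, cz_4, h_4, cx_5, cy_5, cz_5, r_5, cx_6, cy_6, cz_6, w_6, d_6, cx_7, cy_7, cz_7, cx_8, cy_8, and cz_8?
cx_1 = 6
cy_1 = 6
cz_1 = 3
r_1 = 1
cy_2 = 4
cz_2 = 3
r_2 = 2
h_2 = 2
cx_3 = 10
cy_3 = 9
cz_3 = 6
h_3 = 5
cx_4 = 9
cy_4 = 5
cz_4 = 8
h_4 = 3
cx_5 = 1
cy_5 = 2
cz_5 = 9
r_5 = 1
cx_6 = 8
cy_6 = 6
cz_6 = 1
w_6 = 2
d_6 = 2
cx_7 = 2
cy_7 = 2
cz_7 = 5
cx_8 = 4
cy_8 = 8
cz_8 = 2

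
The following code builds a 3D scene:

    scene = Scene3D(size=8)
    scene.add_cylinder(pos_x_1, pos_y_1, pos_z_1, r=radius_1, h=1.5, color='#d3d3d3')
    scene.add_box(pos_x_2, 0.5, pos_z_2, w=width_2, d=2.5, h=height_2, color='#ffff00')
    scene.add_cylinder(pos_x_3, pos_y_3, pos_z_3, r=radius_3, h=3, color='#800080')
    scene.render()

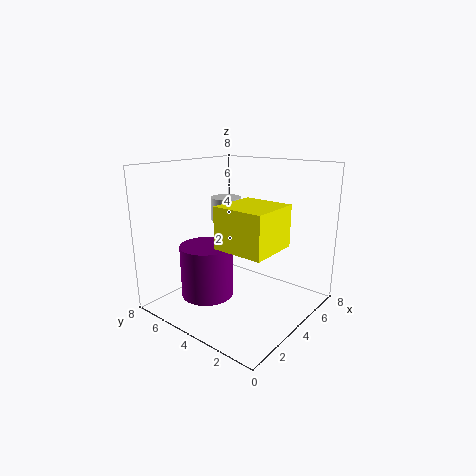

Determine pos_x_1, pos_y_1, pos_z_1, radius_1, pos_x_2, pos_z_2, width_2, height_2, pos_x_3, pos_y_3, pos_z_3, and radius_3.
pos_x_1 = 6.5
pos_y_1 = 7
pos_z_1 = 4
radius_1 = 1
pos_x_2 = 1
pos_z_2 = 4.5
width_2 = 2.5
height_2 = 2
pos_x_3 = 3
pos_y_3 = 5.5
pos_z_3 = 0.5
radius_3 = 1.5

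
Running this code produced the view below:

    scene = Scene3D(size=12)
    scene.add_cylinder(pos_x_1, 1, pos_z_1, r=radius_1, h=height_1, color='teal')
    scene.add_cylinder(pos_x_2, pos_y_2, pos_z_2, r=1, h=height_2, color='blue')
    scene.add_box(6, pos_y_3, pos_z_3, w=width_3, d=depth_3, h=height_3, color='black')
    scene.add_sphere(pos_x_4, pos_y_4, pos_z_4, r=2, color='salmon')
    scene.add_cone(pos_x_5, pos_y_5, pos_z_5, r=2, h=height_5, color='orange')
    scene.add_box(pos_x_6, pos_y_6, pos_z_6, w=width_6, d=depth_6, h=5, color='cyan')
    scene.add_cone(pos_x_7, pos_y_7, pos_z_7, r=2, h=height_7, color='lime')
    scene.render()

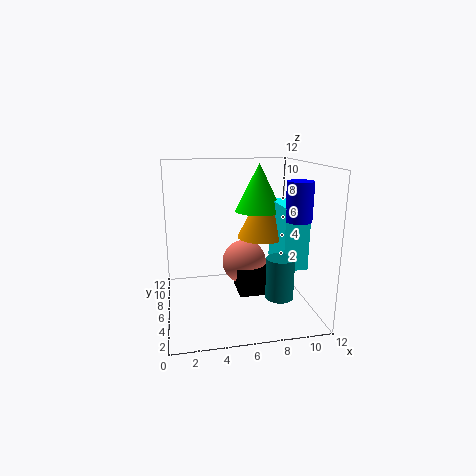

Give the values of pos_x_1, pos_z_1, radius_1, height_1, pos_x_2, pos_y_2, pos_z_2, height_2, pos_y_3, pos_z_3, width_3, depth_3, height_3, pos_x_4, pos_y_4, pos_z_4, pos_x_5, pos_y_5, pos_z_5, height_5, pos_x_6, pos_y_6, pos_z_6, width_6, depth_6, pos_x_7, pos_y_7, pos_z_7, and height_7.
pos_x_1 = 8; pos_z_1 = 3; radius_1 = 1; height_1 = 3; pos_x_2 = 10; pos_y_2 = 3; pos_z_2 = 8; height_2 = 3; pos_y_3 = 5; pos_z_3 = 1; width_3 = 3; depth_3 = 3; height_3 = 2; pos_x_4 = 7; pos_y_4 = 8; pos_z_4 = 3; pos_x_5 = 8; pos_y_5 = 6; pos_z_5 = 6; height_5 = 4; pos_x_6 = 9; pos_y_6 = 3; pos_z_6 = 4; width_6 = 2; depth_6 = 4; pos_x_7 = 8; pos_y_7 = 7; pos_z_7 = 8; height_7 = 4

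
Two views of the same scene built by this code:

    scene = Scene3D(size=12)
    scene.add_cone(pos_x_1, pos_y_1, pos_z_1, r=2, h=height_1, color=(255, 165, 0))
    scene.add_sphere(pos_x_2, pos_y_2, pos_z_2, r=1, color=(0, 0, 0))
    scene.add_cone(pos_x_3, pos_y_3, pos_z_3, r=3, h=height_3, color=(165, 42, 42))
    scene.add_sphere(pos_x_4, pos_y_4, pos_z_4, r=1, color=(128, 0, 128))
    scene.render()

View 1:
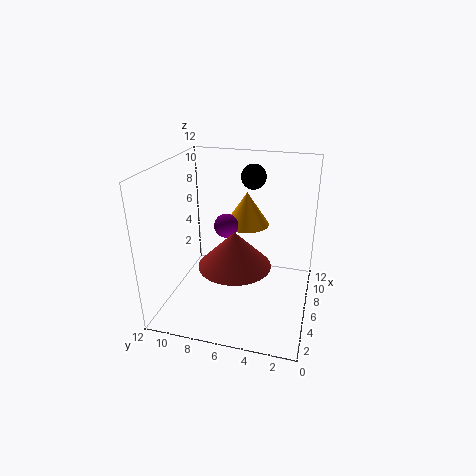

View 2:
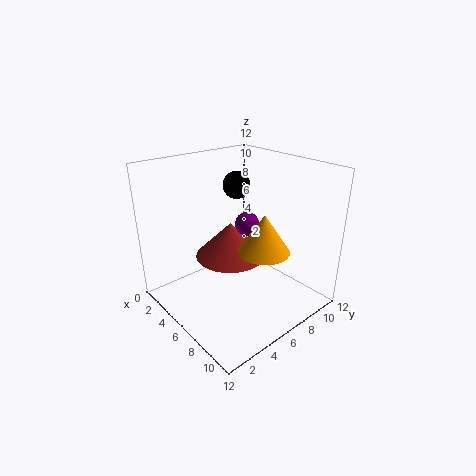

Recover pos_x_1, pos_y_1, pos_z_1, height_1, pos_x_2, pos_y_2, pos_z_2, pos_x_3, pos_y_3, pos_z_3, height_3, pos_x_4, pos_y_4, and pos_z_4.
pos_x_1 = 9
pos_y_1 = 6
pos_z_1 = 6
height_1 = 3
pos_x_2 = 7
pos_y_2 = 5
pos_z_2 = 11
pos_x_3 = 5
pos_y_3 = 6
pos_z_3 = 4
height_3 = 3
pos_x_4 = 6
pos_y_4 = 7
pos_z_4 = 7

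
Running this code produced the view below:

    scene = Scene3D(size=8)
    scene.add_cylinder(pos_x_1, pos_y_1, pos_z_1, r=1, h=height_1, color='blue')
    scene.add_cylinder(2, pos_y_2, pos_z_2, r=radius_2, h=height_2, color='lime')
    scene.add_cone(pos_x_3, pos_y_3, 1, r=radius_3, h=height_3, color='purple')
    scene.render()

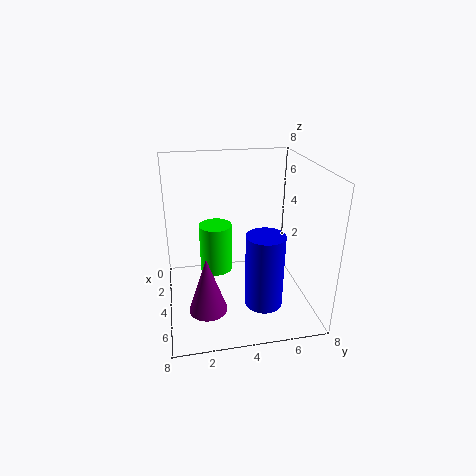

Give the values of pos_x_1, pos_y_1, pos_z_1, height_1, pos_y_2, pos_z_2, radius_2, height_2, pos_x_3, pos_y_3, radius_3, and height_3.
pos_x_1 = 6; pos_y_1 = 5; pos_z_1 = 1; height_1 = 4; pos_y_2 = 3; pos_z_2 = 1; radius_2 = 1; height_2 = 3; pos_x_3 = 6; pos_y_3 = 2; radius_3 = 1; height_3 = 3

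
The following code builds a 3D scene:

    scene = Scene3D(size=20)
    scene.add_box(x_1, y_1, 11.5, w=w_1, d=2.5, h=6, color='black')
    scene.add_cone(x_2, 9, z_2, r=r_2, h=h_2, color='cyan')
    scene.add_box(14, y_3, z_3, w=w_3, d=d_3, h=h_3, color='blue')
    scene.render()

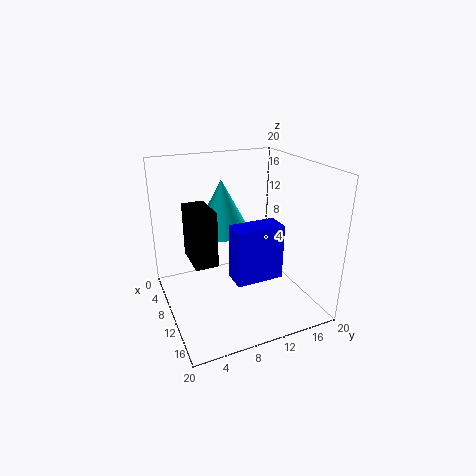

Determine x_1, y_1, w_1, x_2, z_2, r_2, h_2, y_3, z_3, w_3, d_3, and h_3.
x_1 = 14, y_1 = 1.5, w_1 = 4.5, x_2 = 6.5, z_2 = 10, r_2 = 4, h_2 = 7.5, y_3 = 7, z_3 = 7, w_3 = 3, d_3 = 6, h_3 = 7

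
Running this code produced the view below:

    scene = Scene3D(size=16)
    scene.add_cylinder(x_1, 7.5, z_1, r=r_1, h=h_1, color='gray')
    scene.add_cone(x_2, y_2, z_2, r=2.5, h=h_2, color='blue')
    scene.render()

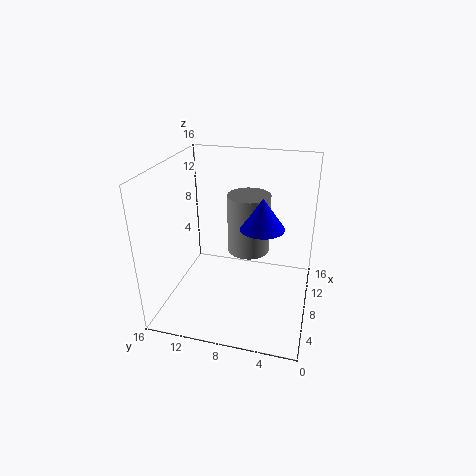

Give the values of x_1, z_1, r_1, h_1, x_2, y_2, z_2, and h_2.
x_1 = 11
z_1 = 5
r_1 = 2.5
h_1 = 7
x_2 = 9
y_2 = 5.5
z_2 = 9
h_2 = 3.5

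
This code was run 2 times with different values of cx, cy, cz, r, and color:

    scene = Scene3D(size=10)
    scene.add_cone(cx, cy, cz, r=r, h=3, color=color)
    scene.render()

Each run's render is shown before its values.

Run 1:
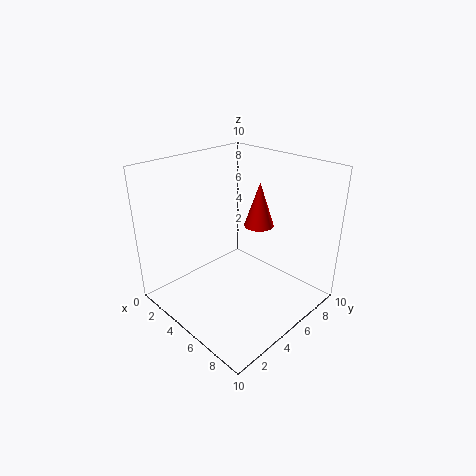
cx = 6
cy = 6
cz = 6
r = 1
color = 'red'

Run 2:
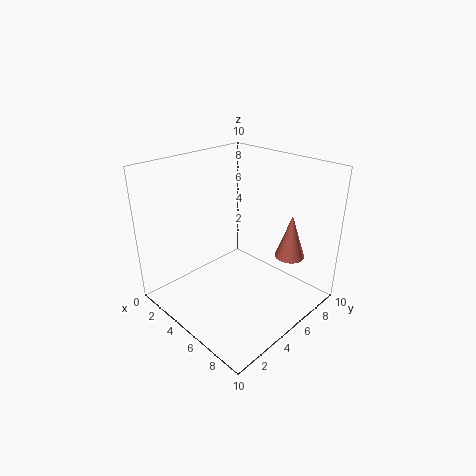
cx = 8
cy = 7
cz = 4
r = 1
color = 'salmon'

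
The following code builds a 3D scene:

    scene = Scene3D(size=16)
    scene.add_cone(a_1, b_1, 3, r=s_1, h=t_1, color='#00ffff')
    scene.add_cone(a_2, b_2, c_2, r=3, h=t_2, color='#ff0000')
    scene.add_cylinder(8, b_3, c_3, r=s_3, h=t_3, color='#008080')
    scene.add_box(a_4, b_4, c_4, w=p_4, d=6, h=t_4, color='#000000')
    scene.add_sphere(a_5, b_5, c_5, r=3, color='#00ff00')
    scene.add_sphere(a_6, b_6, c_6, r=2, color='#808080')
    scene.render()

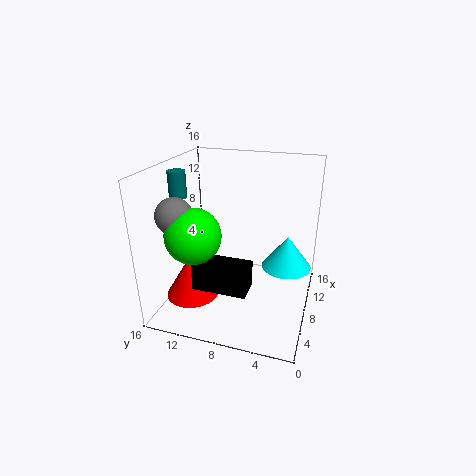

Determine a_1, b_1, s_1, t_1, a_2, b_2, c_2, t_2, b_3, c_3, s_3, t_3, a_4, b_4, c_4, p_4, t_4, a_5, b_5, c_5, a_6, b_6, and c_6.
a_1 = 12, b_1 = 3, s_1 = 3, t_1 = 4, a_2 = 6, b_2 = 13, c_2 = 1, t_2 = 5, b_3 = 15, c_3 = 12, s_3 = 1, t_3 = 3, a_4 = 4, b_4 = 6, c_4 = 3, p_4 = 3, t_4 = 3, a_5 = 5, b_5 = 12, c_5 = 9, a_6 = 5, b_6 = 14, c_6 = 11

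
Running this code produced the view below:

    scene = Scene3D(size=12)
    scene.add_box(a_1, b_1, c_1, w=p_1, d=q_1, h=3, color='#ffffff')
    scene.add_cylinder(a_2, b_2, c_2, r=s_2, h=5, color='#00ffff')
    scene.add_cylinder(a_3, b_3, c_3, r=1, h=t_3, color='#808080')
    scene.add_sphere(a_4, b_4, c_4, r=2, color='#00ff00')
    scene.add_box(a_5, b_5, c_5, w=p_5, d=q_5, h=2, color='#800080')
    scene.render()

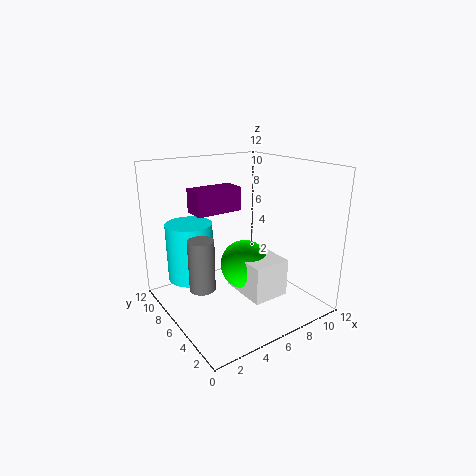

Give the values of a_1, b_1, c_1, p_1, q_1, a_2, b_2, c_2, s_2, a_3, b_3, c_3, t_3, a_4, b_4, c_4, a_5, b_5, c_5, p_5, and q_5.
a_1 = 5; b_1 = 2; c_1 = 2; p_1 = 3; q_1 = 4; a_2 = 3; b_2 = 9; c_2 = 2; s_2 = 2; a_3 = 2; b_3 = 5; c_3 = 3; t_3 = 4; a_4 = 6; b_4 = 5; c_4 = 4; a_5 = 3; b_5 = 7; c_5 = 8; p_5 = 4; q_5 = 2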